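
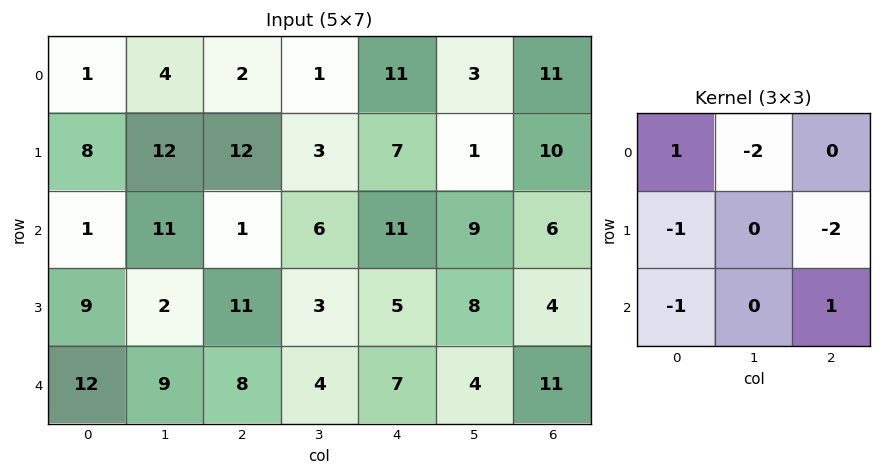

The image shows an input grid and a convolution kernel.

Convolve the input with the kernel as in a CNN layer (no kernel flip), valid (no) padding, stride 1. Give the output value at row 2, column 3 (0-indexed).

-35

The receptive field on the input at this output position is [6 11 9 / 3 5 8 / 4 7 4]. Elementwise product with the kernel and sum: 6·1 + 11·-2 + 3·-1 + 8·-2 + 4·-1 + 4·1.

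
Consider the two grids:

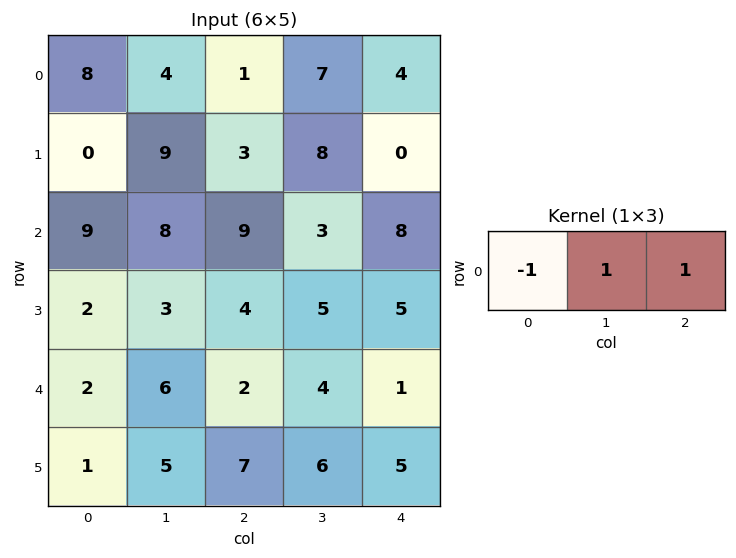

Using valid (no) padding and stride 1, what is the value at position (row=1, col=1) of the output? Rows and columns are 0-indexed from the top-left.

The receptive field on the input at this output position is [9 3 8]. Elementwise product with the kernel and sum: 9·-1 + 3·1 + 8·1.

2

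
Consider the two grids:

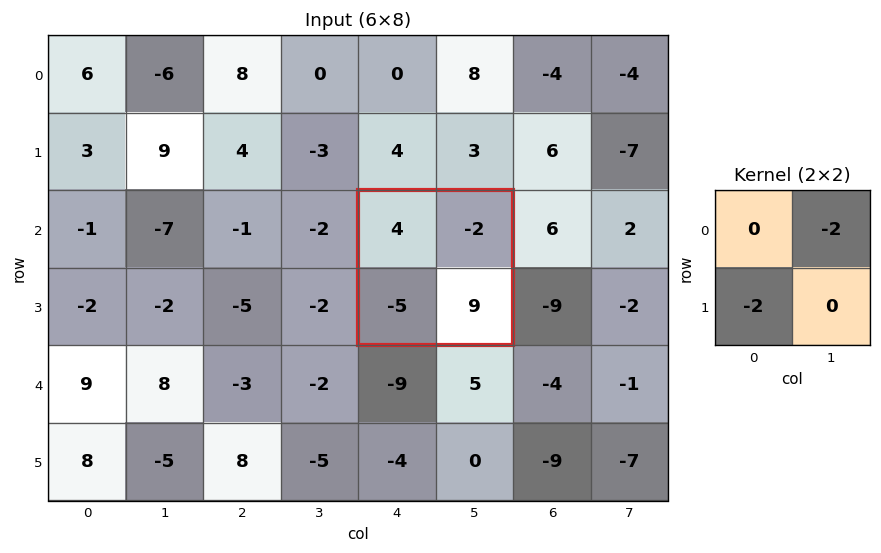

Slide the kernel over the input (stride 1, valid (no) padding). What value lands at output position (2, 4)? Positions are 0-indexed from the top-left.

14

The receptive field on the input at this output position is [4 -2 / -5 9]. Elementwise product with the kernel and sum: -2·-2 + -5·-2.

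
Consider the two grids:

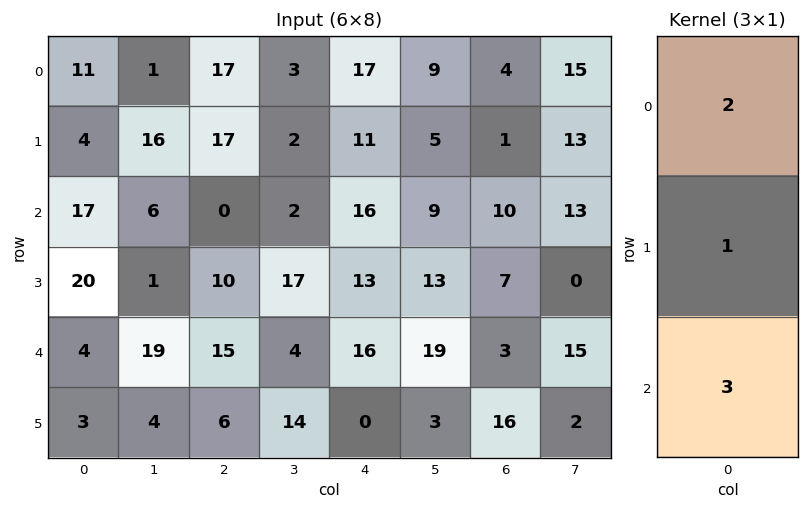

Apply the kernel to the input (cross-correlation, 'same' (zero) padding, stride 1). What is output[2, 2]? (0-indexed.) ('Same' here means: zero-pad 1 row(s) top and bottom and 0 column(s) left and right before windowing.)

The receptive field on the zero-padded input at this output position is [17 / 0 / 10]. Elementwise product with the kernel and sum: 17·2 + 0·1 + 10·3.

64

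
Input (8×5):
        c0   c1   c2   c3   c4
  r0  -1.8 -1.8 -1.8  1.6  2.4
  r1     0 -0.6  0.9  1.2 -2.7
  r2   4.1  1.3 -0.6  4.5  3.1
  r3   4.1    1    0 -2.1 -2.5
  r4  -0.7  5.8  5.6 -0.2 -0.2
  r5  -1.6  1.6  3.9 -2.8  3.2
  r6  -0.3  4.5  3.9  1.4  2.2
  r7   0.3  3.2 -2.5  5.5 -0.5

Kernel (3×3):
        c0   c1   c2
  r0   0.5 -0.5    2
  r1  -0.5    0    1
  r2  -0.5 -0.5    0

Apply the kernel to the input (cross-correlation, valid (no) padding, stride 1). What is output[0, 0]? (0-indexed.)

-5.4

The receptive field on the input at this output position is [-1.8 -1.8 -1.8 / 0 -0.6 0.9 / 4.1 1.3 -0.6]. Elementwise product with the kernel and sum: -1.8·0.5 + -1.8·-0.5 + -1.8·2 + 0·-0.5 + 0.9·1 + 4.1·-0.5 + 1.3·-0.5.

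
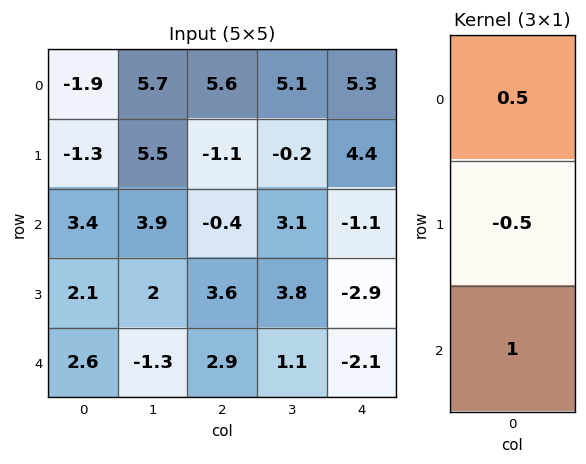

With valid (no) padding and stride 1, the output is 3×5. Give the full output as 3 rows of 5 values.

3.1 4 2.95 5.75 -0.65
-0.25 2.8 3.25 2.15 -0.15
3.25 -0.35 0.9 0.75 -1.2

Output[0,0]: The receptive field on the input at this output position is [-1.9 / -1.3 / 3.4]. Elementwise product with the kernel and sum: -1.9·0.5 + -1.3·-0.5 + 3.4·1.
Output[0,1]: The receptive field on the input at this output position is [5.7 / 5.5 / 3.9]. Elementwise product with the kernel and sum: 5.7·0.5 + 5.5·-0.5 + 3.9·1.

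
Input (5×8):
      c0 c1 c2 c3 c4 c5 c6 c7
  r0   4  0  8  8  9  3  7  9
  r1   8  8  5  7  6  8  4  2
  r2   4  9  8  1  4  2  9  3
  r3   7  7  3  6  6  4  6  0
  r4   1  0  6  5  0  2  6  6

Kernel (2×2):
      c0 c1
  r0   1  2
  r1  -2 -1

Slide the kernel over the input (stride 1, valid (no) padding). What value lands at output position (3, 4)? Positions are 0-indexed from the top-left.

The receptive field on the input at this output position is [6 4 / 0 2]. Elementwise product with the kernel and sum: 6·1 + 4·2 + 0·-2 + 2·-1.

12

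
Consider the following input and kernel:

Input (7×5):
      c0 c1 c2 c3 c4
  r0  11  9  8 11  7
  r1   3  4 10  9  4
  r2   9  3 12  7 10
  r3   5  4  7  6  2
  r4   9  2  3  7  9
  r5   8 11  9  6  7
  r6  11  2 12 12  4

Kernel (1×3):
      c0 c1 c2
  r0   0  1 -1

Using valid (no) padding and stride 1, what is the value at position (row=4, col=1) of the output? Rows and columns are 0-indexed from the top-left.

The receptive field on the input at this output position is [2 3 7]. Elementwise product with the kernel and sum: 3·1 + 7·-1.

-4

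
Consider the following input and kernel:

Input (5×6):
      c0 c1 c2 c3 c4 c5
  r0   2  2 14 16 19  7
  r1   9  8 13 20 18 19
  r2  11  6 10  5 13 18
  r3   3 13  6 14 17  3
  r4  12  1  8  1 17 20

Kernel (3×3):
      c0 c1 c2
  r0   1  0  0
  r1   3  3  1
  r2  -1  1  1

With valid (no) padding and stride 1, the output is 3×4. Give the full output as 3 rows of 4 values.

71 94 139 175
86 68 96 98
62 85 97 137

Output[0,0]: The receptive field on the input at this output position is [2 2 14 / 9 8 13 / 11 6 10]. Elementwise product with the kernel and sum: 2·1 + 9·3 + 8·3 + 13·1 + 11·-1 + 6·1 + 10·1.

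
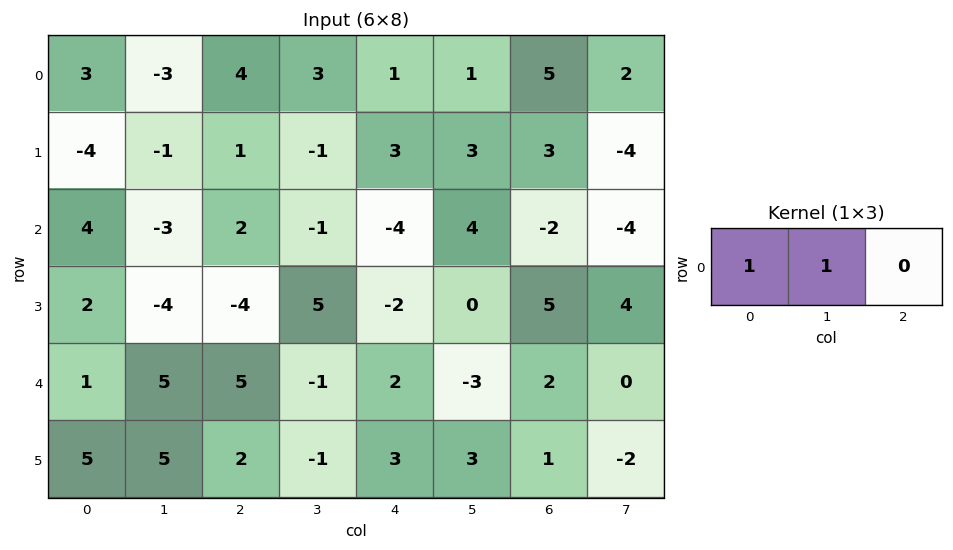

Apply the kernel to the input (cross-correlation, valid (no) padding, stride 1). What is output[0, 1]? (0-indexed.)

The receptive field on the input at this output position is [-3 4 3]. Elementwise product with the kernel and sum: -3·1 + 4·1.

1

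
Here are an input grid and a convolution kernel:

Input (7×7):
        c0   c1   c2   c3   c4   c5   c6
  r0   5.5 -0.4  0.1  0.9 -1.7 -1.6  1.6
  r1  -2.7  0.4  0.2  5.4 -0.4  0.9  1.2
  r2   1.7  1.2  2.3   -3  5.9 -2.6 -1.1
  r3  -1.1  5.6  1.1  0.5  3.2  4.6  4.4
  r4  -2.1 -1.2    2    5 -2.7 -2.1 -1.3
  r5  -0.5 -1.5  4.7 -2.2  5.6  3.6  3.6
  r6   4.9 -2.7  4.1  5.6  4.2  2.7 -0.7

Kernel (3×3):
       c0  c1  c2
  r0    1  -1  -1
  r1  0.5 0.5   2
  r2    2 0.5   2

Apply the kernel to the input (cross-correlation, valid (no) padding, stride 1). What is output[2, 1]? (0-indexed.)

The receptive field on the input at this output position is [1.2 2.3 -3 / 5.6 1.1 0.5 / -1.2 2 5]. Elementwise product with the kernel and sum: 1.2·1 + 2.3·-1 + -3·-1 + 5.6·0.5 + 1.1·0.5 + 0.5·2 + -1.2·2 + 2·0.5 + 5·2.

14.85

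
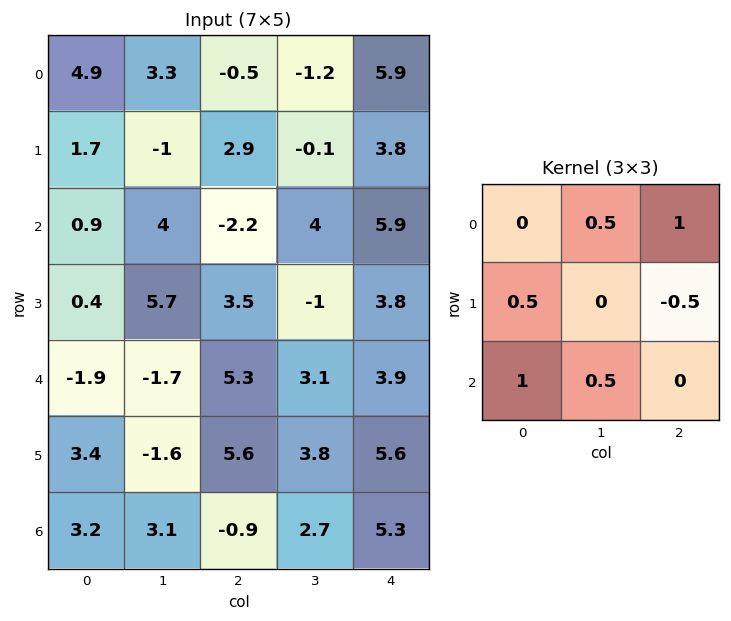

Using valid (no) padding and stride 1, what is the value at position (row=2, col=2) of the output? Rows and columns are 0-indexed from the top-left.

The receptive field on the input at this output position is [-2.2 4 5.9 / 3.5 -1 3.8 / 5.3 3.1 3.9]. Elementwise product with the kernel and sum: 4·0.5 + 5.9·1 + 3.5·0.5 + 3.8·-0.5 + 5.3·1 + 3.1·0.5.

14.6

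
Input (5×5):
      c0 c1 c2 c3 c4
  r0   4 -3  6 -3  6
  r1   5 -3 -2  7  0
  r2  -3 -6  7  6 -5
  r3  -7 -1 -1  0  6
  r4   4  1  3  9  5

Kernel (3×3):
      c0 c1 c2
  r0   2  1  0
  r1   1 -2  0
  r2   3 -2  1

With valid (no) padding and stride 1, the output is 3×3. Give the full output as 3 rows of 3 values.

26 -25 -3
-4 -29 1
-4 2 15

Output[0,0]: The receptive field on the input at this output position is [4 -3 6 / 5 -3 -2 / -3 -6 7]. Elementwise product with the kernel and sum: 4·2 + -3·1 + 5·1 + -3·-2 + -3·3 + -6·-2 + 7·1.
Output[0,1]: The receptive field on the input at this output position is [-3 6 -3 / -3 -2 7 / -6 7 6]. Elementwise product with the kernel and sum: -3·2 + 6·1 + -3·1 + -2·-2 + -6·3 + 7·-2 + 6·1.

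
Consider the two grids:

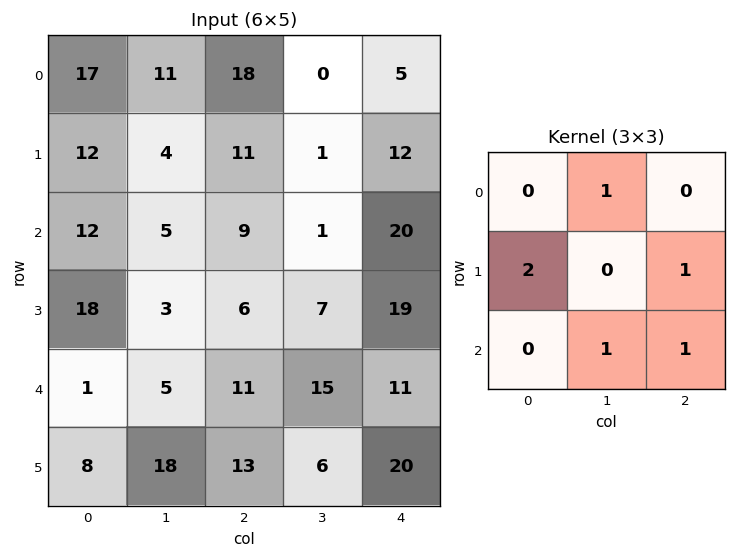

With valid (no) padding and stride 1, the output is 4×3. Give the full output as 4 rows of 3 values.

60 37 55
46 35 65
63 48 58
47 50 66

Output[0,0]: The receptive field on the input at this output position is [17 11 18 / 12 4 11 / 12 5 9]. Elementwise product with the kernel and sum: 11·1 + 12·2 + 11·1 + 5·1 + 9·1.
Output[0,1]: The receptive field on the input at this output position is [11 18 0 / 4 11 1 / 5 9 1]. Elementwise product with the kernel and sum: 18·1 + 4·2 + 1·1 + 9·1 + 1·1.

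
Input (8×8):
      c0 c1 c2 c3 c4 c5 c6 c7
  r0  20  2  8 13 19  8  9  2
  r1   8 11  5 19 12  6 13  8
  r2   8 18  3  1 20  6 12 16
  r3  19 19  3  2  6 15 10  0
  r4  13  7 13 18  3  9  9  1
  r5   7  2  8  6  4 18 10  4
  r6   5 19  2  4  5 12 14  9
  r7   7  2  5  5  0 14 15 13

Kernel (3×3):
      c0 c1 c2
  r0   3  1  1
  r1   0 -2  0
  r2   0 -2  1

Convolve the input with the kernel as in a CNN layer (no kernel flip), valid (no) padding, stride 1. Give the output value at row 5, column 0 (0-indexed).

-6

The receptive field on the input at this output position is [7 2 8 / 5 19 2 / 7 2 5]. Elementwise product with the kernel and sum: 7·3 + 2·1 + 8·1 + 19·-2 + 2·-2 + 5·1.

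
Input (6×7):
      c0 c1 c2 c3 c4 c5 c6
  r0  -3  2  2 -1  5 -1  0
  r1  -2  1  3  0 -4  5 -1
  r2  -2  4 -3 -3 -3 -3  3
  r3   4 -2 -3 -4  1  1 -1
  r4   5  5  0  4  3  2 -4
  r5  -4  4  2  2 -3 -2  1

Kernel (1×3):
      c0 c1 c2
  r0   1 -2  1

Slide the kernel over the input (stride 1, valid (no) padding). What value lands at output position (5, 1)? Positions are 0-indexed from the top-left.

The receptive field on the input at this output position is [4 2 2]. Elementwise product with the kernel and sum: 4·1 + 2·-2 + 2·1.

2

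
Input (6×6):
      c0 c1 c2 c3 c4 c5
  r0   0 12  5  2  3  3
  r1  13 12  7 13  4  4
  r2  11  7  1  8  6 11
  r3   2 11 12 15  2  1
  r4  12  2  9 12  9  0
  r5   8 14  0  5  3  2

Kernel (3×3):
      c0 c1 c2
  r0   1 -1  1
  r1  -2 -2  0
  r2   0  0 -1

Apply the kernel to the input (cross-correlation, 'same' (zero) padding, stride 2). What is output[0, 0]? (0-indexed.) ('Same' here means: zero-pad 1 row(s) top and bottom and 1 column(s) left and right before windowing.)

-12

The receptive field on the zero-padded input at this output position is [0 0 0 / 0 0 12 / 0 13 12]. Elementwise product with the kernel and sum: 0·1 + 0·-1 + 0·1 + 0·-2 + 0·-2 + 12·-1.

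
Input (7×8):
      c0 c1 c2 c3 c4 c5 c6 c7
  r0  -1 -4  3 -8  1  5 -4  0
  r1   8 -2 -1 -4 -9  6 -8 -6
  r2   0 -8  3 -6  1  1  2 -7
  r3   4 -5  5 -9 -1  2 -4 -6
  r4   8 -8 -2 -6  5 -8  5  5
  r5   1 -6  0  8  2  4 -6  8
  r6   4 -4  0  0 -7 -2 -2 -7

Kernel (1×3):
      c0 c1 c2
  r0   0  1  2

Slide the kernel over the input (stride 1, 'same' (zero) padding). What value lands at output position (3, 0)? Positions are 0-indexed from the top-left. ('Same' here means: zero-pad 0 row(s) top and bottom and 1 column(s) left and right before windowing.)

-6

The receptive field on the zero-padded input at this output position is [0 4 -5]. Elementwise product with the kernel and sum: 4·1 + -5·2.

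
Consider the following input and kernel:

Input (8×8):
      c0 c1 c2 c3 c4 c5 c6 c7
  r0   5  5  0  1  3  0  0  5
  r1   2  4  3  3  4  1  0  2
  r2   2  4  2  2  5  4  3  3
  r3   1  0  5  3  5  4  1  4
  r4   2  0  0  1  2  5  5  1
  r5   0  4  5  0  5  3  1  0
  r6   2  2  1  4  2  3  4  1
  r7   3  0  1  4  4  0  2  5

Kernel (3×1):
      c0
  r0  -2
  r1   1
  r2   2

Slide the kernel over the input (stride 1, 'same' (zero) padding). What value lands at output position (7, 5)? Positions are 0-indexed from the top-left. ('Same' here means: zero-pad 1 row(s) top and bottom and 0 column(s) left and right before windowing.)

The receptive field on the zero-padded input at this output position is [3 / 0 / 0]. Elementwise product with the kernel and sum: 3·-2 + 0·1 + 0·2.

-6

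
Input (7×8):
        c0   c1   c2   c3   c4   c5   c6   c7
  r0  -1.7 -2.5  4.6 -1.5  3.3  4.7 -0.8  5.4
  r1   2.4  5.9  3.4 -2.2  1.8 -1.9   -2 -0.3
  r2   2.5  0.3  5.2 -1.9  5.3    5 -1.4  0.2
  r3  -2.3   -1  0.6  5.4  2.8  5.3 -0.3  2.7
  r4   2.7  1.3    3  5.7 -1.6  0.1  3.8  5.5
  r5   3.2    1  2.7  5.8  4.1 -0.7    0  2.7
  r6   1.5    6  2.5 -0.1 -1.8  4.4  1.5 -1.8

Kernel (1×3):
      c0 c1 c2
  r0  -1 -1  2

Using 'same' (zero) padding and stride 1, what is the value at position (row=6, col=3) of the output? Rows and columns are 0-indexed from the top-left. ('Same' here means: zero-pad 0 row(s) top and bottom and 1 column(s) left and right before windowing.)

-6

The receptive field on the zero-padded input at this output position is [2.5 -0.1 -1.8]. Elementwise product with the kernel and sum: 2.5·-1 + -0.1·-1 + -1.8·2.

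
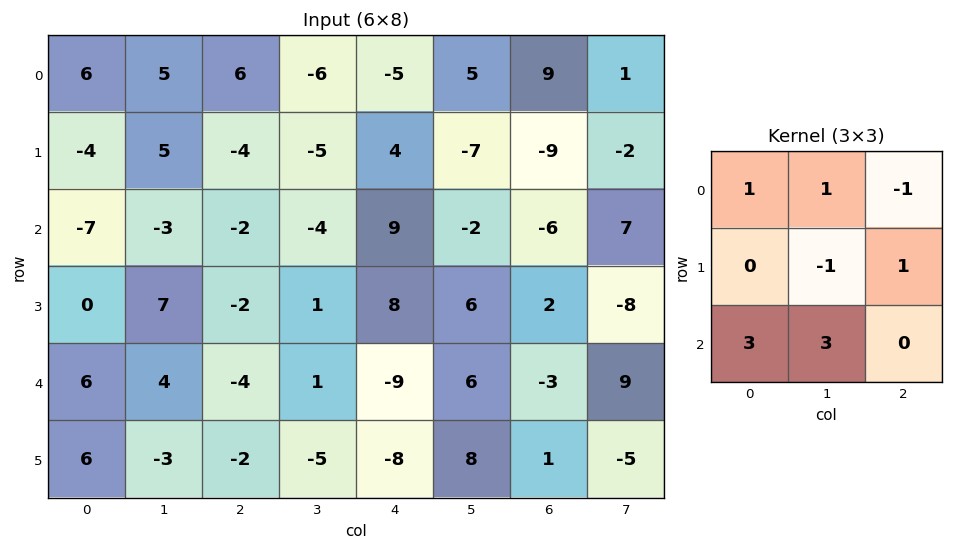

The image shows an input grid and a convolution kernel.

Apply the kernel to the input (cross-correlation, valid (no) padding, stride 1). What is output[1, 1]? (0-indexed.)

The receptive field on the input at this output position is [5 -4 -5 / -3 -2 -4 / 7 -2 1]. Elementwise product with the kernel and sum: 5·1 + -4·1 + -5·-1 + -2·-1 + -4·1 + 7·3 + -2·3.

19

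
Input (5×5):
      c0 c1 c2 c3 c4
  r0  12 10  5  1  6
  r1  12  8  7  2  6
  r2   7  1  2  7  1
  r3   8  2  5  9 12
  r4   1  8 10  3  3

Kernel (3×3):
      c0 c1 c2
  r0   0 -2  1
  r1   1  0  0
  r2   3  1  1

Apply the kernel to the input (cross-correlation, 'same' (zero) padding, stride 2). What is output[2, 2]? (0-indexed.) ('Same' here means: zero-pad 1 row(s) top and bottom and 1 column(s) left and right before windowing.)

The receptive field on the zero-padded input at this output position is [9 12 0 / 3 3 0 / 0 0 0]. Elementwise product with the kernel and sum: 12·-2 + 0·1 + 3·1 + 0·3 + 0·1 + 0·1.

-21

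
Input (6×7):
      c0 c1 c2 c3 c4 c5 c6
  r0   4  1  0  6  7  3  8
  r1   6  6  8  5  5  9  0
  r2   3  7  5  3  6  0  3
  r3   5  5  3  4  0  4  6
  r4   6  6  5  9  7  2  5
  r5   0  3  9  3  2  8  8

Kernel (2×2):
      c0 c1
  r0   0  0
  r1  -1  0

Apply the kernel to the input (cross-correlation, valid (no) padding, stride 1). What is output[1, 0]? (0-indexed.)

The receptive field on the input at this output position is [6 6 / 3 7]. Elementwise product with the kernel and sum: 3·-1.

-3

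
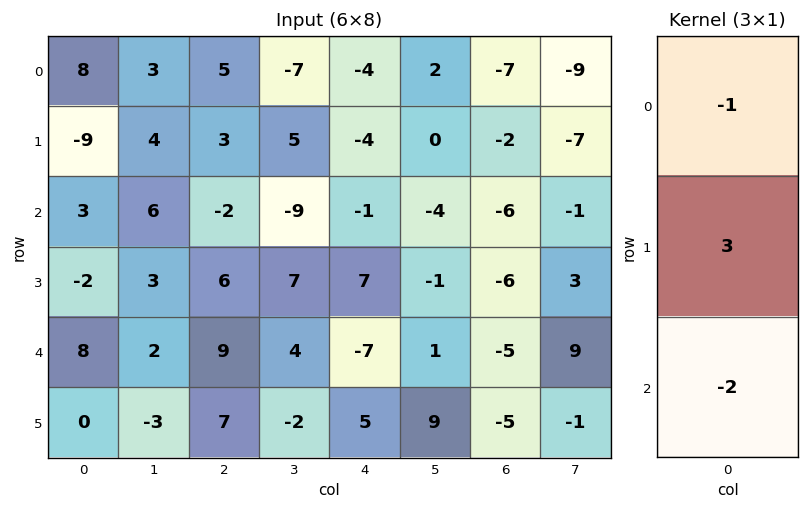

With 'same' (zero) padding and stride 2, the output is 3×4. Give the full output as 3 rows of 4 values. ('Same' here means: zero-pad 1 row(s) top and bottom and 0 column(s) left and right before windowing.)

42 9 -4 -17
22 -21 -13 -4
26 7 -38 1

Output[0,0]: The receptive field on the zero-padded input at this output position is [0 / 8 / -9]. Elementwise product with the kernel and sum: 0·-1 + 8·3 + -9·-2.
Output[0,1]: The receptive field on the zero-padded input at this output position is [0 / 5 / 3]. Elementwise product with the kernel and sum: 0·-1 + 5·3 + 3·-2.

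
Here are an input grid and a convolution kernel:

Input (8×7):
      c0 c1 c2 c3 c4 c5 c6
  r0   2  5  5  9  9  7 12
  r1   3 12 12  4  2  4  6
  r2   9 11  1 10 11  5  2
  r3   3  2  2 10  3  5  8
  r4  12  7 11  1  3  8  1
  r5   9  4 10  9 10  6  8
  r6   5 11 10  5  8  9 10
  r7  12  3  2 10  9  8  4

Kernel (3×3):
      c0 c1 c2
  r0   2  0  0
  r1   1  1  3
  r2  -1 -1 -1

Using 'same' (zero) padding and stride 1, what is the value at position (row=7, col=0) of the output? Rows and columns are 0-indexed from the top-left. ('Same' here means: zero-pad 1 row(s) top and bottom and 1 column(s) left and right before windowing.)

The receptive field on the zero-padded input at this output position is [0 5 11 / 0 12 3 / 0 0 0]. Elementwise product with the kernel and sum: 0·2 + 0·1 + 12·1 + 3·3 + 0·-1 + 0·-1 + 0·-1.

21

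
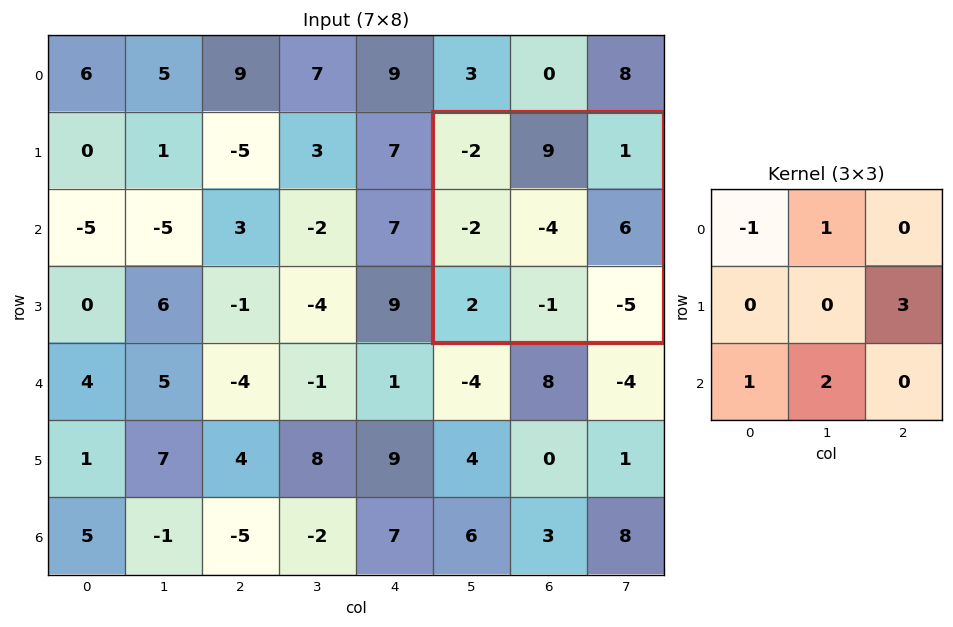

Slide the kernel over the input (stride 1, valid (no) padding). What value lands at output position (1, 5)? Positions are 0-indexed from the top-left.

The receptive field on the input at this output position is [-2 9 1 / -2 -4 6 / 2 -1 -5]. Elementwise product with the kernel and sum: -2·-1 + 9·1 + 6·3 + 2·1 + -1·2.

29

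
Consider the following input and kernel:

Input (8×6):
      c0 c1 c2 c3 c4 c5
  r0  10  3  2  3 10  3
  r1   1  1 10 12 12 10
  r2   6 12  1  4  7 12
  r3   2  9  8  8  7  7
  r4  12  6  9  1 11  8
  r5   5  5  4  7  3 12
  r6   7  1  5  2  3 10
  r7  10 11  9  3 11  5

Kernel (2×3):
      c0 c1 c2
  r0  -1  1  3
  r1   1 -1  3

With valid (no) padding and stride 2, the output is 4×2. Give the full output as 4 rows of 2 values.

Output[0,0]: The receptive field on the input at this output position is [10 3 2 / 1 1 10]. Elementwise product with the kernel and sum: 10·-1 + 3·1 + 2·3 + 1·1 + 1·-1 + 10·3.
Output[0,1]: The receptive field on the input at this output position is [2 3 10 / 10 12 12]. Elementwise product with the kernel and sum: 2·-1 + 3·1 + 10·3 + 10·1 + 12·-1 + 12·3.

29 65
26 45
33 31
35 45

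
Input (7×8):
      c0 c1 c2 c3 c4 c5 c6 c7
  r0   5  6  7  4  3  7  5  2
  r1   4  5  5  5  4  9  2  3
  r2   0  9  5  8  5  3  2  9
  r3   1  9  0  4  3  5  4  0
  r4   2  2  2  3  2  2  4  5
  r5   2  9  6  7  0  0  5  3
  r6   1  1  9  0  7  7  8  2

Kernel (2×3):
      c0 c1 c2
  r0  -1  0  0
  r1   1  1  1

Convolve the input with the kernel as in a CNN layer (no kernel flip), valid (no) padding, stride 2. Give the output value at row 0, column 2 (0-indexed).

The receptive field on the input at this output position is [3 7 5 / 4 9 2]. Elementwise product with the kernel and sum: 3·-1 + 4·1 + 9·1 + 2·1.

12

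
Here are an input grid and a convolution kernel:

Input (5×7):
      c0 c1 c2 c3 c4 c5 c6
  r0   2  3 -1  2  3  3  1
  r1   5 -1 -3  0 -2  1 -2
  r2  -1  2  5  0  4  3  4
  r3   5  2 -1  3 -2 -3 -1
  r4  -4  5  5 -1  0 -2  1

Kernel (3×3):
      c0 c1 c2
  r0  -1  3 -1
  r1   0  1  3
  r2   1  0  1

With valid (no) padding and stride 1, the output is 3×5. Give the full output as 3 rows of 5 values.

Output[0,0]: The receptive field on the input at this output position is [2 3 -1 / 5 -1 -3 / -1 2 5]. Elementwise product with the kernel and sum: 2·-1 + 3·3 + -1·-1 + -1·1 + -3·3 + -1·1 + 5·1.
Output[0,1]: The receptive field on the input at this output position is [3 -1 2 / -1 -3 0 / 2 5 0]. Elementwise product with the kernel and sum: 3·-1 + -1·3 + 2·-1 + -3·1 + 0·3 + 2·1 + 0·1.

2 -9 7 8 8
16 2 14 6 19
2 25 -7 -5 -4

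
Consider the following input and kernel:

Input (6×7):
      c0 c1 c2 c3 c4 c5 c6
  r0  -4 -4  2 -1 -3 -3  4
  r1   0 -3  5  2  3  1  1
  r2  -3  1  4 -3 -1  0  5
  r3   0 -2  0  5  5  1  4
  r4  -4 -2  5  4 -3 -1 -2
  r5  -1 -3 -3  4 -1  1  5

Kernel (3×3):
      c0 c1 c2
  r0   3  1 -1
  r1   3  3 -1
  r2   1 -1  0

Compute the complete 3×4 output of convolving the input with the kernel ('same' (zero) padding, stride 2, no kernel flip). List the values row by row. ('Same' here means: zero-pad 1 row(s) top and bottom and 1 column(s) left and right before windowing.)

-8 -13 -10 3
-7 10 -4 16
-7 -6 28 -6

Output[0,0]: The receptive field on the zero-padded input at this output position is [0 0 0 / 0 -4 -4 / 0 0 -3]. Elementwise product with the kernel and sum: 0·3 + 0·1 + 0·-1 + 0·3 + -4·3 + -4·-1 + 0·1 + 0·-1.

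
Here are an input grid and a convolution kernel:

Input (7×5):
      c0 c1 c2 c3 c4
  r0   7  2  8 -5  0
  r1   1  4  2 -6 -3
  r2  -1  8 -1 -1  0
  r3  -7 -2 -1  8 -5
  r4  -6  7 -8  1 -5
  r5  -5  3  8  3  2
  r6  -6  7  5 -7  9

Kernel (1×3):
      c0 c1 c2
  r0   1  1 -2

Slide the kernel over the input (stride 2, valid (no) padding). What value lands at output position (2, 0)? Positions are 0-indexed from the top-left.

The receptive field on the input at this output position is [-6 7 -8]. Elementwise product with the kernel and sum: -6·1 + 7·1 + -8·-2.

17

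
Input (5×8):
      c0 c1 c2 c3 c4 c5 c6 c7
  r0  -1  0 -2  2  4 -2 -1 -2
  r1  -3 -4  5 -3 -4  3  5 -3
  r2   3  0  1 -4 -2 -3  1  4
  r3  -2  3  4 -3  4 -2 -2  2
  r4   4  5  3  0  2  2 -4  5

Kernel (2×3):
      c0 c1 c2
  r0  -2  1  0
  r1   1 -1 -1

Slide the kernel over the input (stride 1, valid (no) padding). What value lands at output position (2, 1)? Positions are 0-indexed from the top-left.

The receptive field on the input at this output position is [0 1 -4 / 3 4 -3]. Elementwise product with the kernel and sum: 0·-2 + 1·1 + 3·1 + 4·-1 + -3·-1.

3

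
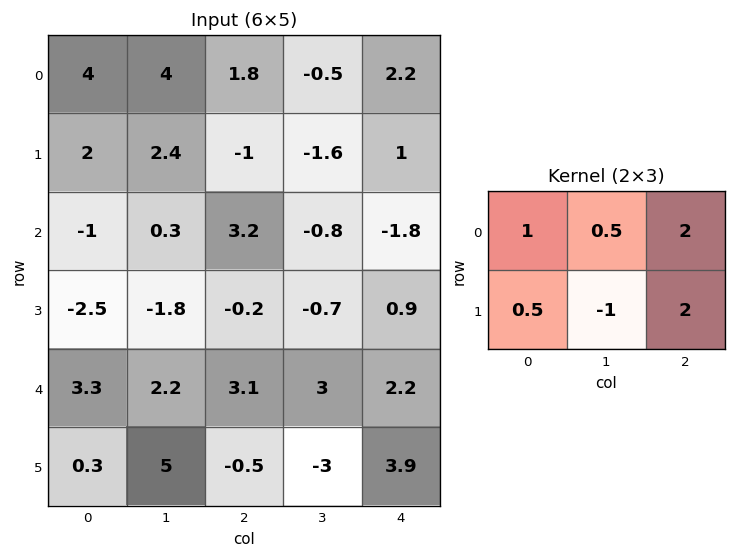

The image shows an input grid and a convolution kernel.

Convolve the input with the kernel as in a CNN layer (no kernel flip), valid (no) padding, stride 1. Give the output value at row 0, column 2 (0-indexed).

9.05

The receptive field on the input at this output position is [1.8 -0.5 2.2 / -1 -1.6 1]. Elementwise product with the kernel and sum: 1.8·1 + -0.5·0.5 + 2.2·2 + -1·0.5 + -1.6·-1 + 1·2.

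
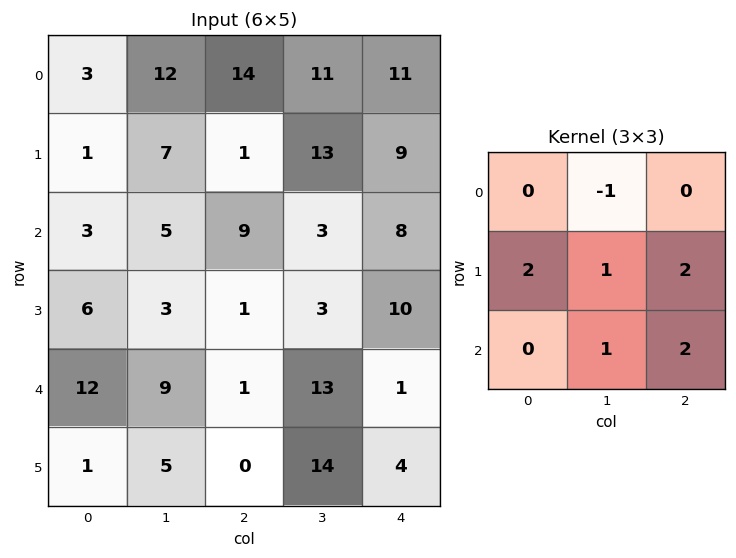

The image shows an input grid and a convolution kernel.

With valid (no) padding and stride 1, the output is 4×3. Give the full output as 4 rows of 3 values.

Output[0,0]: The receptive field on the input at this output position is [3 12 14 / 1 7 1 / 3 5 9]. Elementwise product with the kernel and sum: 12·-1 + 1·2 + 7·1 + 1·2 + 5·1 + 9·2.

22 42 41
27 31 47
23 31 37
37 72 36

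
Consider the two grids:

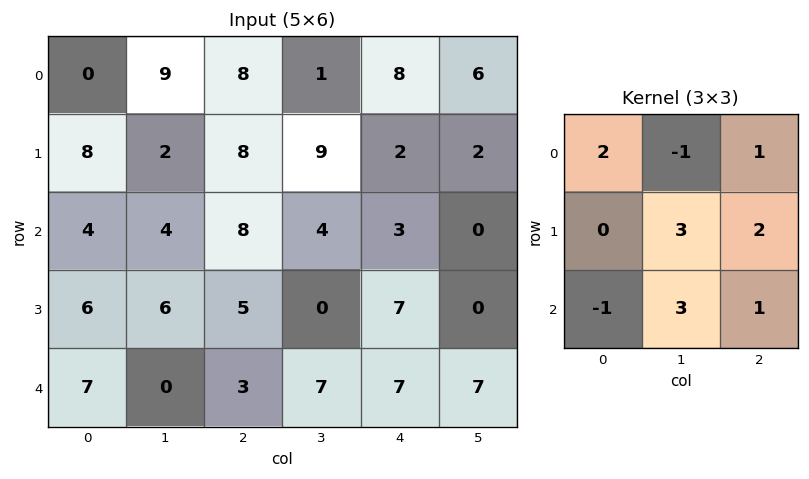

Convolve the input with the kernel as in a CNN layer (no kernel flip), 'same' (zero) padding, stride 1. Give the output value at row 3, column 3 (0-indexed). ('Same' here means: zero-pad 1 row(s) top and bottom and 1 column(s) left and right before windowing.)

54

The receptive field on the zero-padded input at this output position is [8 4 3 / 5 0 7 / 3 7 7]. Elementwise product with the kernel and sum: 8·2 + 4·-1 + 3·1 + 0·3 + 7·2 + 3·-1 + 7·3 + 7·1.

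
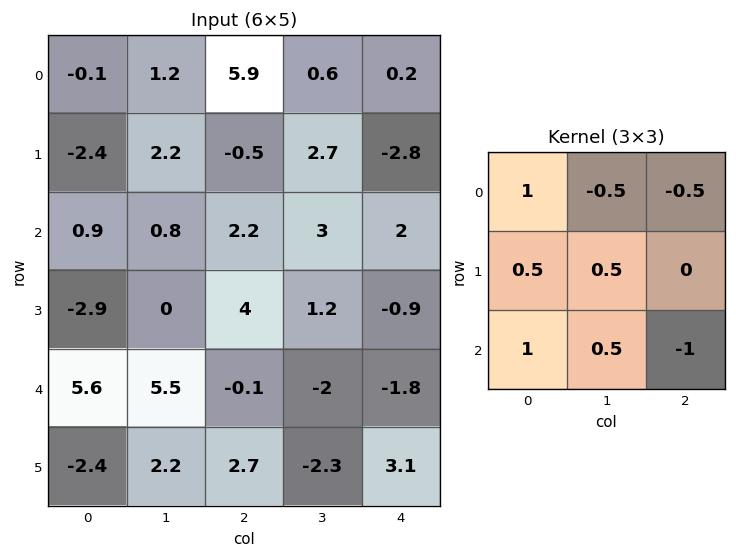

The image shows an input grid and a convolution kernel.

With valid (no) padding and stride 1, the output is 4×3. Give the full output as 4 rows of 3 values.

-4.65 -2.3 8.3
-9.3 3.4 7.65
6.4 7.65 3
-3.35 5.95 1.25

Output[0,0]: The receptive field on the input at this output position is [-0.1 1.2 5.9 / -2.4 2.2 -0.5 / 0.9 0.8 2.2]. Elementwise product with the kernel and sum: -0.1·1 + 1.2·-0.5 + 5.9·-0.5 + -2.4·0.5 + 2.2·0.5 + 0.9·1 + 0.8·0.5 + 2.2·-1.
Output[0,1]: The receptive field on the input at this output position is [1.2 5.9 0.6 / 2.2 -0.5 2.7 / 0.8 2.2 3]. Elementwise product with the kernel and sum: 1.2·1 + 5.9·-0.5 + 0.6·-0.5 + 2.2·0.5 + -0.5·0.5 + 0.8·1 + 2.2·0.5 + 3·-1.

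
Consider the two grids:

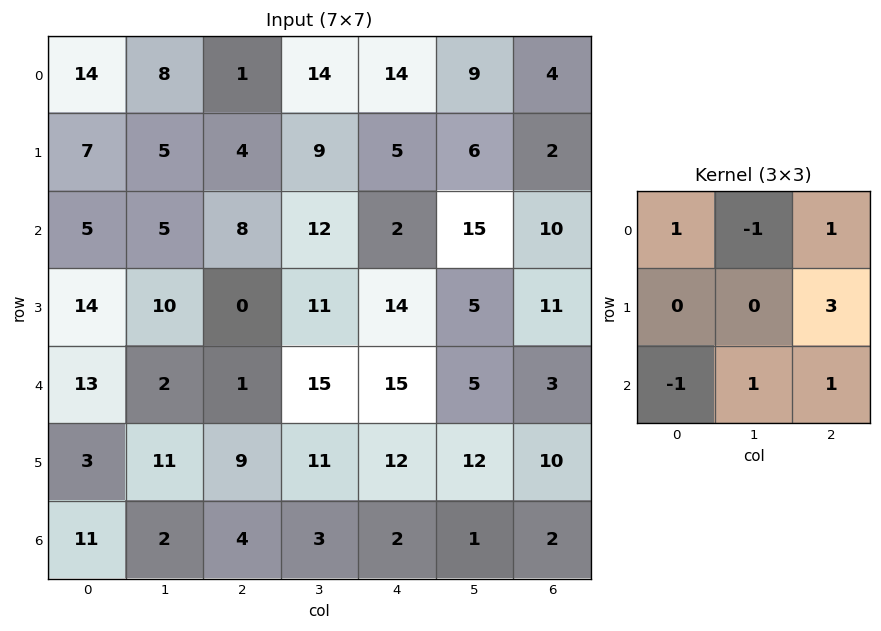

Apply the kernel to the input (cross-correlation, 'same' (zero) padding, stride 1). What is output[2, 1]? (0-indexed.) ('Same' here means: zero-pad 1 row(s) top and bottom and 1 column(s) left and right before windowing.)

The receptive field on the zero-padded input at this output position is [7 5 4 / 5 5 8 / 14 10 0]. Elementwise product with the kernel and sum: 7·1 + 5·-1 + 4·1 + 8·3 + 14·-1 + 10·1 + 0·1.

26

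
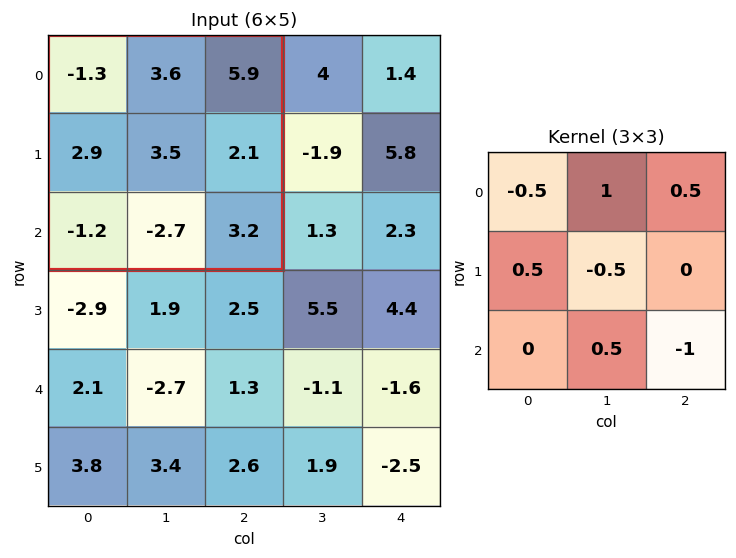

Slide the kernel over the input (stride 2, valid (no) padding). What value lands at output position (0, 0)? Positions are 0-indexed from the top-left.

2.35

The receptive field on the input at this output position is [-1.3 3.6 5.9 / 2.9 3.5 2.1 / -1.2 -2.7 3.2]. Elementwise product with the kernel and sum: -1.3·-0.5 + 3.6·1 + 5.9·0.5 + 2.9·0.5 + 3.5·-0.5 + -2.7·0.5 + 3.2·-1.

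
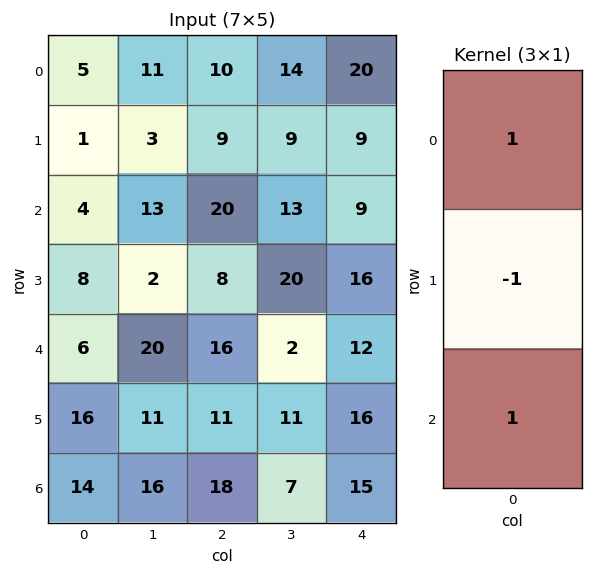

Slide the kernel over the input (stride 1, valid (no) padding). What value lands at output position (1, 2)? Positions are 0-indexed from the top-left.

-3

The receptive field on the input at this output position is [9 / 20 / 8]. Elementwise product with the kernel and sum: 9·1 + 20·-1 + 8·1.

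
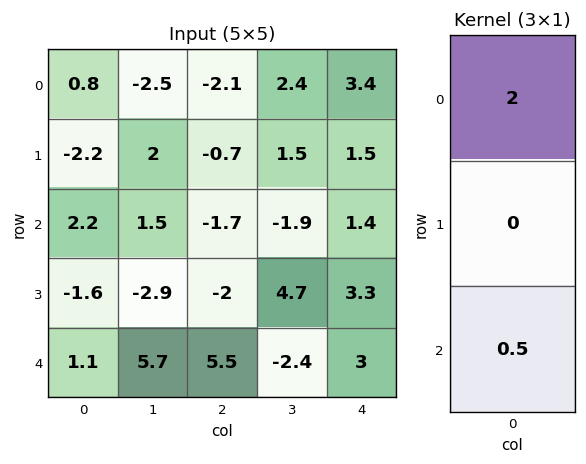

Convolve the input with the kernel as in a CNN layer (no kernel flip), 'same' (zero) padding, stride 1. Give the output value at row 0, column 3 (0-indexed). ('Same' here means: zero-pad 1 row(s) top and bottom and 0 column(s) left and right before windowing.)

0.75

The receptive field on the zero-padded input at this output position is [0 / 2.4 / 1.5]. Elementwise product with the kernel and sum: 0·2 + 1.5·0.5.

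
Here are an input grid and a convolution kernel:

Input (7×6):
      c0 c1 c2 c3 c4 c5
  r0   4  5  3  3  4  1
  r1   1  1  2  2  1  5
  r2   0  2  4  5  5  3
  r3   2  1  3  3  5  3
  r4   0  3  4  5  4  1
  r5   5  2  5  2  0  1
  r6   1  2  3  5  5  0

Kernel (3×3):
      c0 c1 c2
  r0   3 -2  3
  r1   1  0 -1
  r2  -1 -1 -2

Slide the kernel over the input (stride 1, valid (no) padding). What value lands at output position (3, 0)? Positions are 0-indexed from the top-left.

-8

The receptive field on the input at this output position is [2 1 3 / 0 3 4 / 5 2 5]. Elementwise product with the kernel and sum: 2·3 + 1·-2 + 3·3 + 0·1 + 4·-1 + 5·-1 + 2·-1 + 5·-2.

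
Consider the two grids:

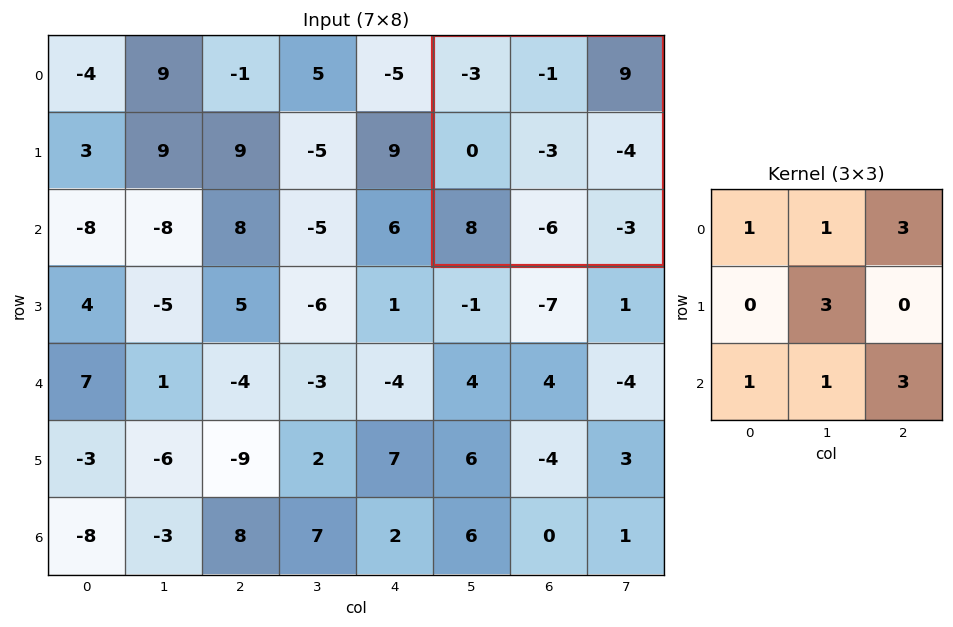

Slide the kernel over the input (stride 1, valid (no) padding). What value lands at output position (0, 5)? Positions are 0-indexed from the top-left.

The receptive field on the input at this output position is [-3 -1 9 / 0 -3 -4 / 8 -6 -3]. Elementwise product with the kernel and sum: -3·1 + -1·1 + 9·3 + -3·3 + 8·1 + -6·1 + -3·3.

7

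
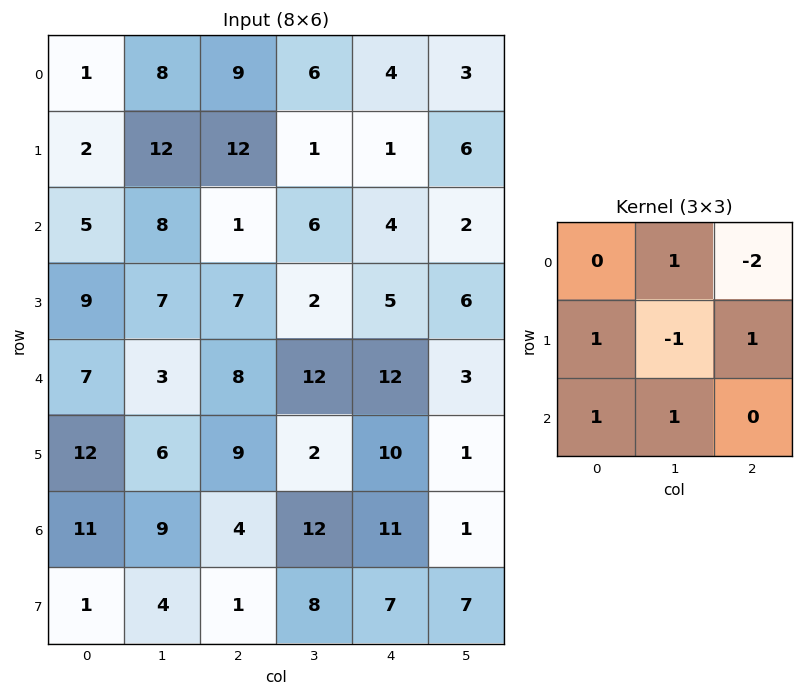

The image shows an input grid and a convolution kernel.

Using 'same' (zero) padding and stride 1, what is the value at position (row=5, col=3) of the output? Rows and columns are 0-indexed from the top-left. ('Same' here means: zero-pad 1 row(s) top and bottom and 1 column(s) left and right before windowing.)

The receptive field on the zero-padded input at this output position is [8 12 12 / 9 2 10 / 4 12 11]. Elementwise product with the kernel and sum: 12·1 + 12·-2 + 9·1 + 2·-1 + 10·1 + 4·1 + 12·1.

21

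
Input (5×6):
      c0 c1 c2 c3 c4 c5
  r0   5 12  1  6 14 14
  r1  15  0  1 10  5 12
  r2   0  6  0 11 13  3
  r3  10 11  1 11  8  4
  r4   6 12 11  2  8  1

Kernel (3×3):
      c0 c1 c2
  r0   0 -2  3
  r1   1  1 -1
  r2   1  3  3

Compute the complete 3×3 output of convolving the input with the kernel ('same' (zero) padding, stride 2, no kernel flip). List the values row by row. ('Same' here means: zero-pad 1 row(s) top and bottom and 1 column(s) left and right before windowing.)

38 40 67
27 70 94
7 52 5

Output[0,0]: The receptive field on the zero-padded input at this output position is [0 0 0 / 0 5 12 / 0 15 0]. Elementwise product with the kernel and sum: 0·-2 + 0·3 + 0·1 + 5·1 + 12·-1 + 0·1 + 15·3 + 0·3.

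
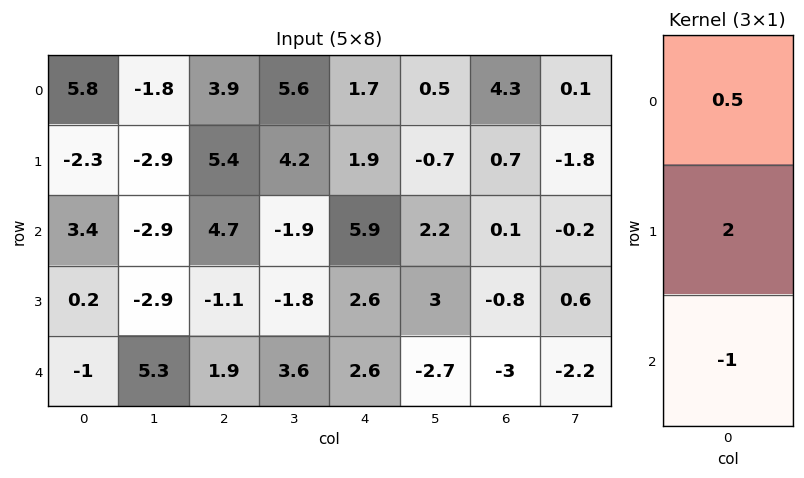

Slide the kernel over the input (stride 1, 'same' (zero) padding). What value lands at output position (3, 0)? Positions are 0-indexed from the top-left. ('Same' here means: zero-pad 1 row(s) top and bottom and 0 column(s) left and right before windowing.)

3.1

The receptive field on the zero-padded input at this output position is [3.4 / 0.2 / -1]. Elementwise product with the kernel and sum: 3.4·0.5 + 0.2·2 + -1·-1.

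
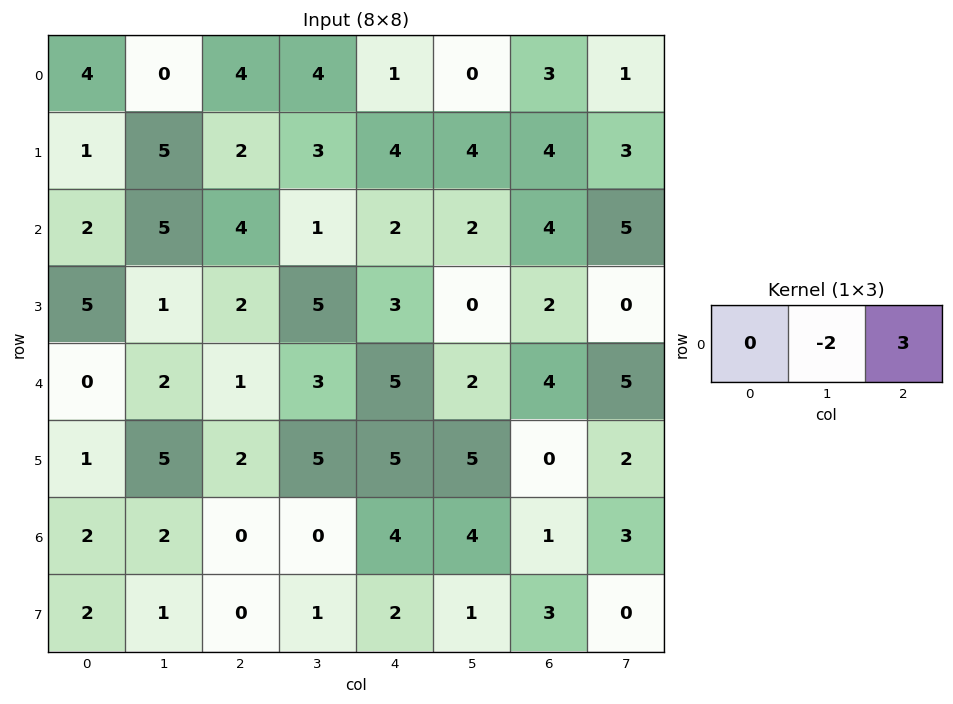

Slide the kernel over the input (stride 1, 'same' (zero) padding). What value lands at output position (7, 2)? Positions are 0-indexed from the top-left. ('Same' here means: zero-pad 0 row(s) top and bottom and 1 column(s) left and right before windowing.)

3

The receptive field on the zero-padded input at this output position is [1 0 1]. Elementwise product with the kernel and sum: 0·-2 + 1·3.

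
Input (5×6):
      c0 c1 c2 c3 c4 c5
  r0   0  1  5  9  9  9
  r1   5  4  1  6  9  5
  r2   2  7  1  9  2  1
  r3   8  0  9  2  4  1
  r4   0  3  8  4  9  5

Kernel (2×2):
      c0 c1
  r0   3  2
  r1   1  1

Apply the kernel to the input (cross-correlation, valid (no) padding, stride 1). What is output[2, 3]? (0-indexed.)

The receptive field on the input at this output position is [9 2 / 2 4]. Elementwise product with the kernel and sum: 9·3 + 2·2 + 2·1 + 4·1.

37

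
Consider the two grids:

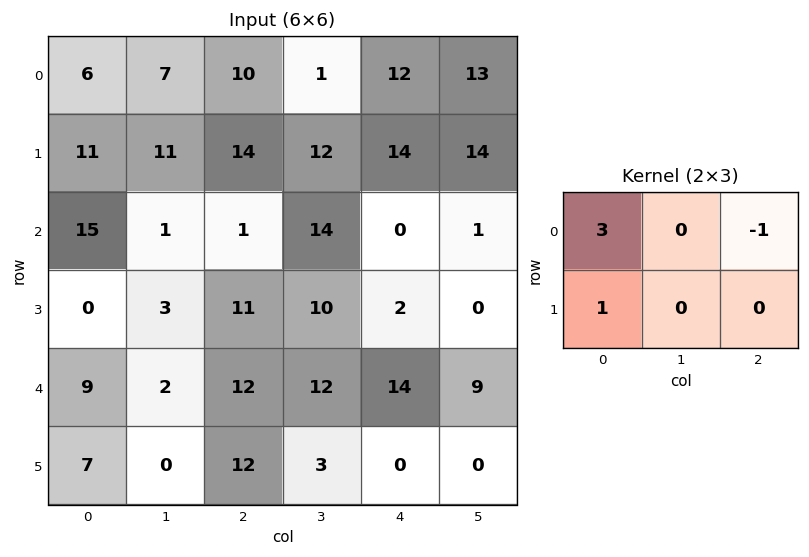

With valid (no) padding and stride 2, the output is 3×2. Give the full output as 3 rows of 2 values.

Output[0,0]: The receptive field on the input at this output position is [6 7 10 / 11 11 14]. Elementwise product with the kernel and sum: 6·3 + 10·-1 + 11·1.

19 32
44 14
22 34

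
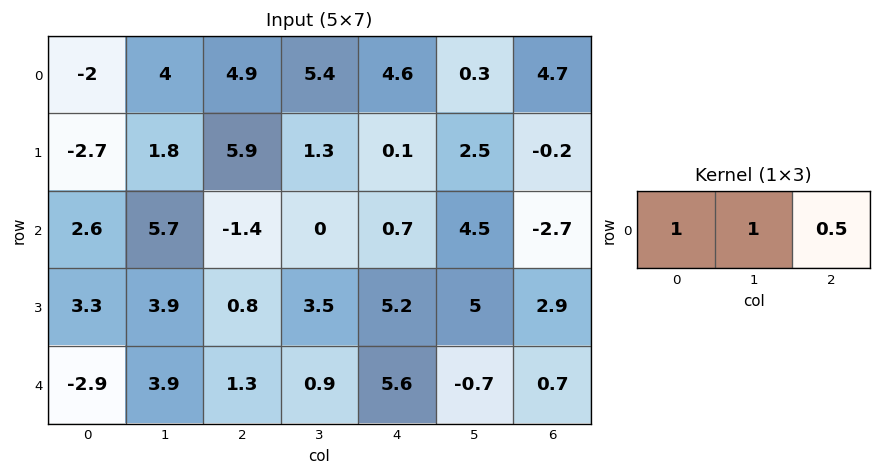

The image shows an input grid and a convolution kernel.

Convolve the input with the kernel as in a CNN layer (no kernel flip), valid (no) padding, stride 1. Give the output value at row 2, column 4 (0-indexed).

The receptive field on the input at this output position is [0.7 4.5 -2.7]. Elementwise product with the kernel and sum: 0.7·1 + 4.5·1 + -2.7·0.5.

3.85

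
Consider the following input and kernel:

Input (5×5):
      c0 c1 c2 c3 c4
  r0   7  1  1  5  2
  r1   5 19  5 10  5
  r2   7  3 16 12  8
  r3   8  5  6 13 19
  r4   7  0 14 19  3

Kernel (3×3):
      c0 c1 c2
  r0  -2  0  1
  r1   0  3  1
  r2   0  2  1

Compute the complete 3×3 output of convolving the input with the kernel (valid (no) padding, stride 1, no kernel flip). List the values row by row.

Output[0,0]: The receptive field on the input at this output position is [7 1 1 / 5 19 5 / 7 3 16]. Elementwise product with the kernel and sum: 7·-2 + 1·1 + 19·3 + 5·1 + 3·2 + 16·1.

71 72 67
36 57 84
37 84 75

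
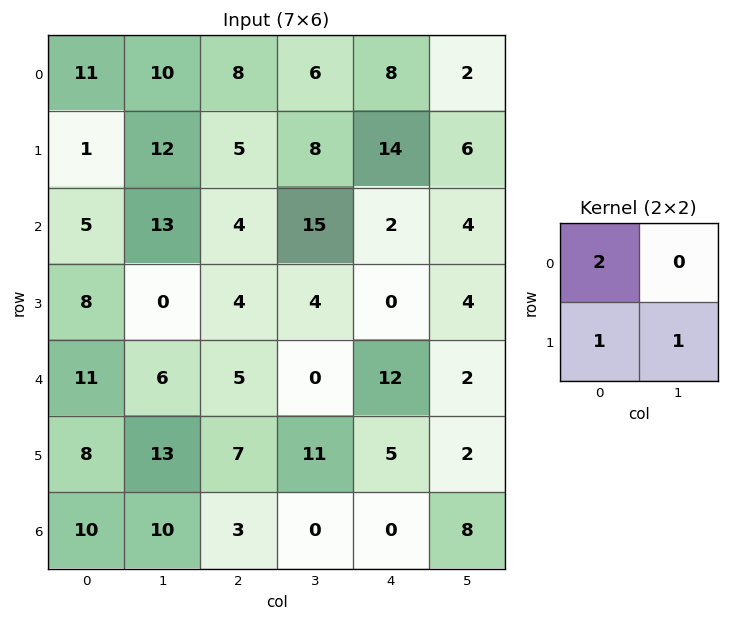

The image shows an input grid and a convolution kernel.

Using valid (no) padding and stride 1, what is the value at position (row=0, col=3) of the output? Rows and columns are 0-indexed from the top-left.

34

The receptive field on the input at this output position is [6 8 / 8 14]. Elementwise product with the kernel and sum: 6·2 + 8·1 + 14·1.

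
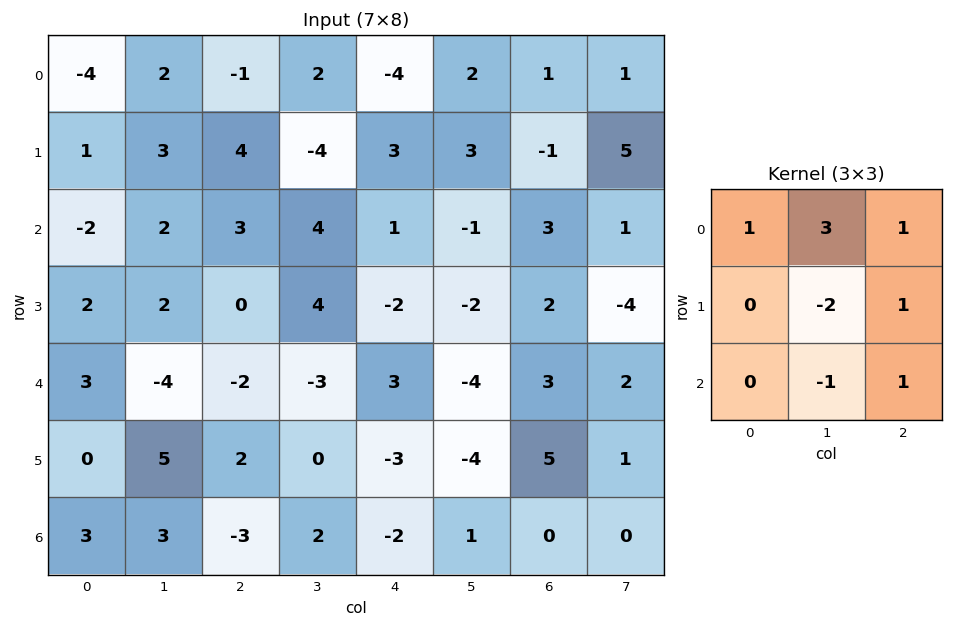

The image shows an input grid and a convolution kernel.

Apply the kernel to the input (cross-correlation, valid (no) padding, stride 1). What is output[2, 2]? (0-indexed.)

The receptive field on the input at this output position is [3 4 1 / 0 4 -2 / -2 -3 3]. Elementwise product with the kernel and sum: 3·1 + 4·3 + 1·1 + 4·-2 + -2·1 + -3·-1 + 3·1.

12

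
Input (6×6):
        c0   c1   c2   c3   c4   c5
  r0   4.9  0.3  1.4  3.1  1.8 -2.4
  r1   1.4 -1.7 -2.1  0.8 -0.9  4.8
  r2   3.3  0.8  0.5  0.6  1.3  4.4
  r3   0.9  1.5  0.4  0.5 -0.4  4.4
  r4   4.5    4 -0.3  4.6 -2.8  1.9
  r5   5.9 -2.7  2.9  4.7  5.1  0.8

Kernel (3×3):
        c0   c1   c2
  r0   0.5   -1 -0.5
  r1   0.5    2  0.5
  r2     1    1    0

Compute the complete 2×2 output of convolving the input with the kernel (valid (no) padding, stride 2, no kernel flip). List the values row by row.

1.8 -2.1
12.75 4.3

Output[0,0]: The receptive field on the input at this output position is [4.9 0.3 1.4 / 1.4 -1.7 -2.1 / 3.3 0.8 0.5]. Elementwise product with the kernel and sum: 4.9·0.5 + 0.3·-1 + 1.4·-0.5 + 1.4·0.5 + -1.7·2 + -2.1·0.5 + 3.3·1 + 0.8·1.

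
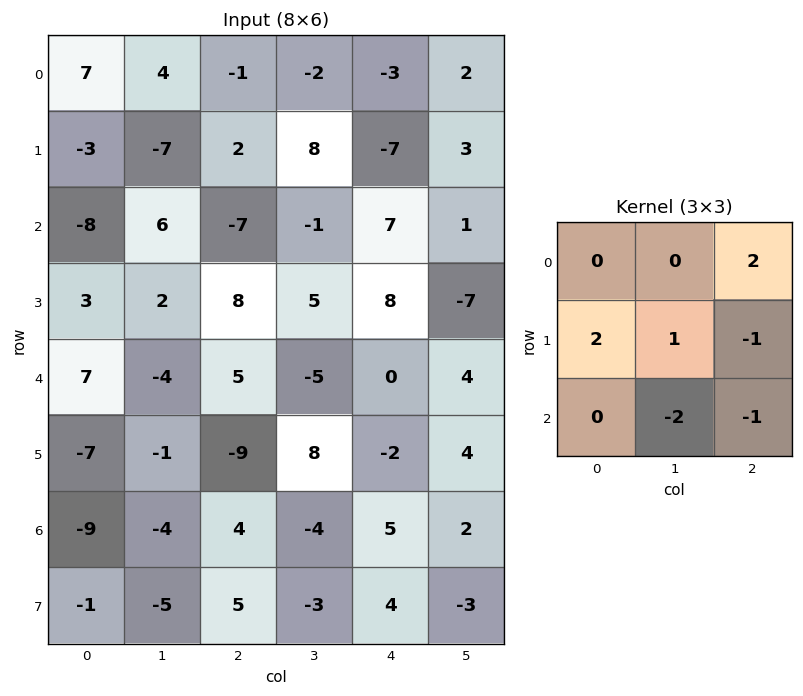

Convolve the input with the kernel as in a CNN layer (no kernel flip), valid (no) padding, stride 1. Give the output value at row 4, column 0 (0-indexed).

The receptive field on the input at this output position is [7 -4 5 / -7 -1 -9 / -9 -4 4]. Elementwise product with the kernel and sum: 5·2 + -7·2 + -1·1 + -9·-1 + -4·-2 + 4·-1.

8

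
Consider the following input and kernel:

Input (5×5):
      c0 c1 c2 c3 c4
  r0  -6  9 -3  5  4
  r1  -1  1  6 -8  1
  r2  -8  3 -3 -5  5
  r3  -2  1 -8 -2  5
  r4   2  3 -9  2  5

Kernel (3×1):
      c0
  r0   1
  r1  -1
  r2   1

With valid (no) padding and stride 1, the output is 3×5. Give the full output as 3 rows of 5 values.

-13 11 -12 8 8
5 -1 1 -5 1
-4 5 -4 -1 5

Output[0,0]: The receptive field on the input at this output position is [-6 / -1 / -8]. Elementwise product with the kernel and sum: -6·1 + -1·-1 + -8·1.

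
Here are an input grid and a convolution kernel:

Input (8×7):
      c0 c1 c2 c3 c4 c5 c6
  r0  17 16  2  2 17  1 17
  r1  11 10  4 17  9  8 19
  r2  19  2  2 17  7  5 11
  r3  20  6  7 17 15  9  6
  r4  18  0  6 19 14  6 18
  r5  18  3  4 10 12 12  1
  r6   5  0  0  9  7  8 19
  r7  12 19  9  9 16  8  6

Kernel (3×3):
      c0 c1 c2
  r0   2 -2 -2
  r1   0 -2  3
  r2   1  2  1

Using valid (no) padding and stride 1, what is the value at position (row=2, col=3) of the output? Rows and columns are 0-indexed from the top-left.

The receptive field on the input at this output position is [17 7 5 / 17 15 9 / 19 14 6]. Elementwise product with the kernel and sum: 17·2 + 7·-2 + 5·-2 + 15·-2 + 9·3 + 19·1 + 14·2 + 6·1.

60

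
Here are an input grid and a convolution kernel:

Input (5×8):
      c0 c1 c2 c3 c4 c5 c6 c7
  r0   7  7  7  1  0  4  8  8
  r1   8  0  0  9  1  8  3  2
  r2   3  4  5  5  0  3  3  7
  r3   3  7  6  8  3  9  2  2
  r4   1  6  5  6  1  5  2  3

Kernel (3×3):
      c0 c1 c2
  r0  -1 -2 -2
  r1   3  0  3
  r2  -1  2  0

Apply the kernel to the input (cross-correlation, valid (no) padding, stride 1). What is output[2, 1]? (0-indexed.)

25

The receptive field on the input at this output position is [4 5 5 / 7 6 8 / 6 5 6]. Elementwise product with the kernel and sum: 4·-1 + 5·-2 + 5·-2 + 7·3 + 8·3 + 6·-1 + 5·2.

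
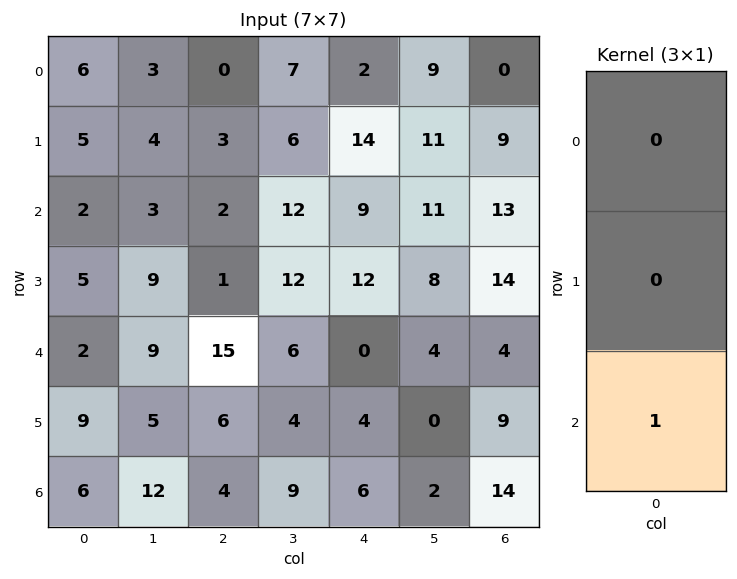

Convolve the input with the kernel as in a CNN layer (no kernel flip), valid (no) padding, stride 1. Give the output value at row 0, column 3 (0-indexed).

12

The receptive field on the input at this output position is [7 / 6 / 12]. Elementwise product with the kernel and sum: 12·1.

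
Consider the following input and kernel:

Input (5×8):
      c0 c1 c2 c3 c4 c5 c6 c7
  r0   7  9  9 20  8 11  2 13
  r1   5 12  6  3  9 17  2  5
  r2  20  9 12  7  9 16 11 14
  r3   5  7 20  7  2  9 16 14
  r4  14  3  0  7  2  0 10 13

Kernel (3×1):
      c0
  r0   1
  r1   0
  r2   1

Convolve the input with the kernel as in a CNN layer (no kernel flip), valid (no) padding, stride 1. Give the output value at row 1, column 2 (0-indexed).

The receptive field on the input at this output position is [6 / 12 / 20]. Elementwise product with the kernel and sum: 6·1 + 20·1.

26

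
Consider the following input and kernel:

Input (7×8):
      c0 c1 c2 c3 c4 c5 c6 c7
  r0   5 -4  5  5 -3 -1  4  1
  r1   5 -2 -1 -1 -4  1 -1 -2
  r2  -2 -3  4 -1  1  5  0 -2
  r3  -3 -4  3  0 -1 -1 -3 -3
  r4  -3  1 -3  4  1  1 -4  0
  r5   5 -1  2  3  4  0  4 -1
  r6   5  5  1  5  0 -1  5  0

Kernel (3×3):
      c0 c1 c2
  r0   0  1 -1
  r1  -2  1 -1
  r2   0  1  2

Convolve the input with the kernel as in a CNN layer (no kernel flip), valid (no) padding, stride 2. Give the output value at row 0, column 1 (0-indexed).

The receptive field on the input at this output position is [5 5 -3 / -1 -1 -4 / 4 -1 1]. Elementwise product with the kernel and sum: 5·1 + -3·-1 + -1·-2 + -1·1 + -4·-1 + -1·1 + 1·2.

14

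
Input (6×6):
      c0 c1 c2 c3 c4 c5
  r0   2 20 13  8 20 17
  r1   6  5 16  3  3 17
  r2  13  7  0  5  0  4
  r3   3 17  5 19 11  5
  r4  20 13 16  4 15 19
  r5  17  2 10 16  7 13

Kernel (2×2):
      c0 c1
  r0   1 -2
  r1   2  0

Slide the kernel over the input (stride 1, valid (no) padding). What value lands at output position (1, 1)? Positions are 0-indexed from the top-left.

-13

The receptive field on the input at this output position is [5 16 / 7 0]. Elementwise product with the kernel and sum: 5·1 + 16·-2 + 7·2.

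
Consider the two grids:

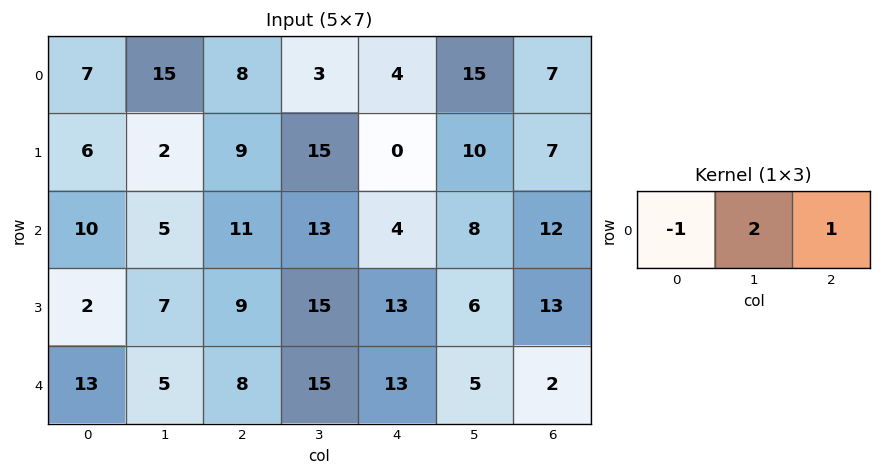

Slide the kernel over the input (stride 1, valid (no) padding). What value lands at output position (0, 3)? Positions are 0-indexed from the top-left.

The receptive field on the input at this output position is [3 4 15]. Elementwise product with the kernel and sum: 3·-1 + 4·2 + 15·1.

20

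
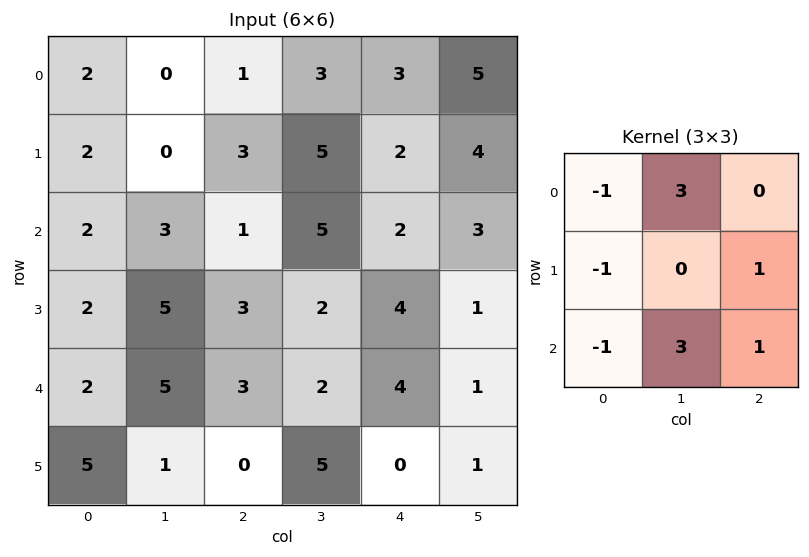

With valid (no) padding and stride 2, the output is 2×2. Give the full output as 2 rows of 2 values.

Output[0,0]: The receptive field on the input at this output position is [2 0 1 / 2 0 3 / 2 3 1]. Elementwise product with the kernel and sum: 2·-1 + 0·3 + 2·-1 + 3·1 + 2·-1 + 3·3 + 1·1.
Output[0,1]: The receptive field on the input at this output position is [1 3 3 / 3 5 2 / 1 5 2]. Elementwise product with the kernel and sum: 1·-1 + 3·3 + 3·-1 + 2·1 + 1·-1 + 5·3 + 2·1.

7 23
24 22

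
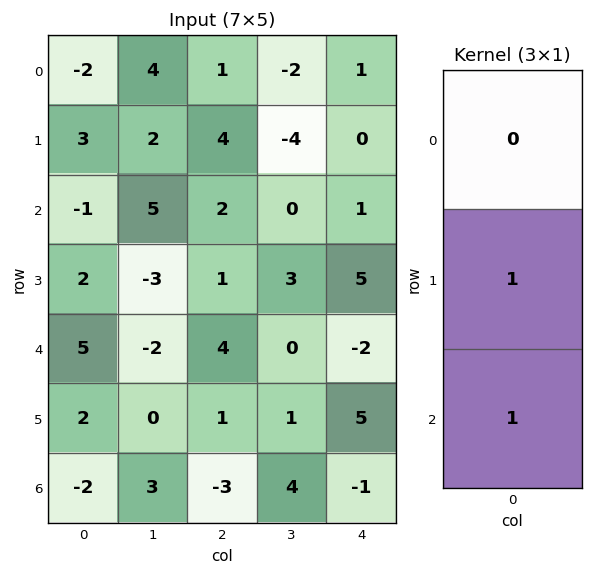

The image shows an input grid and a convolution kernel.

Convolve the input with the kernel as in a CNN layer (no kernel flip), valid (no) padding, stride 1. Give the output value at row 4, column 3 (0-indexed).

The receptive field on the input at this output position is [0 / 1 / 4]. Elementwise product with the kernel and sum: 1·1 + 4·1.

5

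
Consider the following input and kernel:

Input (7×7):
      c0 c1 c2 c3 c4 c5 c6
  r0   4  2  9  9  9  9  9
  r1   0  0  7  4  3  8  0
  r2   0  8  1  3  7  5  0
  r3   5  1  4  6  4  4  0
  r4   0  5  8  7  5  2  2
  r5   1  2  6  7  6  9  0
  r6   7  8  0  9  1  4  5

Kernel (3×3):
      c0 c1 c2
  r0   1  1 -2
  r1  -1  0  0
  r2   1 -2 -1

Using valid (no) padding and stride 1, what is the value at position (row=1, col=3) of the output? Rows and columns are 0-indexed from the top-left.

-18

The receptive field on the input at this output position is [4 3 8 / 3 7 5 / 6 4 4]. Elementwise product with the kernel and sum: 4·1 + 3·1 + 8·-2 + 3·-1 + 6·1 + 4·-2 + 4·-1.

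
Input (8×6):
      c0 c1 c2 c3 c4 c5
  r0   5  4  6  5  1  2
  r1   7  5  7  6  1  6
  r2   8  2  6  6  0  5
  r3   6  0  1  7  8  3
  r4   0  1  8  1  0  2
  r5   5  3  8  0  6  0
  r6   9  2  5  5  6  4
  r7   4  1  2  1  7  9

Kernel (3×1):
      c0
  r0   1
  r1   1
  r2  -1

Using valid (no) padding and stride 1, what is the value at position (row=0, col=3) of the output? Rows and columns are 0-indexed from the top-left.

5

The receptive field on the input at this output position is [5 / 6 / 6]. Elementwise product with the kernel and sum: 5·1 + 6·1 + 6·-1.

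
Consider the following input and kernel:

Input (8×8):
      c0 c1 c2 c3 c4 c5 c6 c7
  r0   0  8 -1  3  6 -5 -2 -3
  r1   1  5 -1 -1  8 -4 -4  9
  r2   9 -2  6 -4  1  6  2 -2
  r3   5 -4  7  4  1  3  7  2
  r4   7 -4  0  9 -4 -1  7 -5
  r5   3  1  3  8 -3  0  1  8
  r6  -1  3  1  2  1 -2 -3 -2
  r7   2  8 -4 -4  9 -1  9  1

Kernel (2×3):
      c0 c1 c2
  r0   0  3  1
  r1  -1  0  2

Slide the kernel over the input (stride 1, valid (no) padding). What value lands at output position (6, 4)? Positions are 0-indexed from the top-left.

The receptive field on the input at this output position is [1 -2 -3 / 9 -1 9]. Elementwise product with the kernel and sum: -2·3 + -3·1 + 9·-1 + 9·2.

0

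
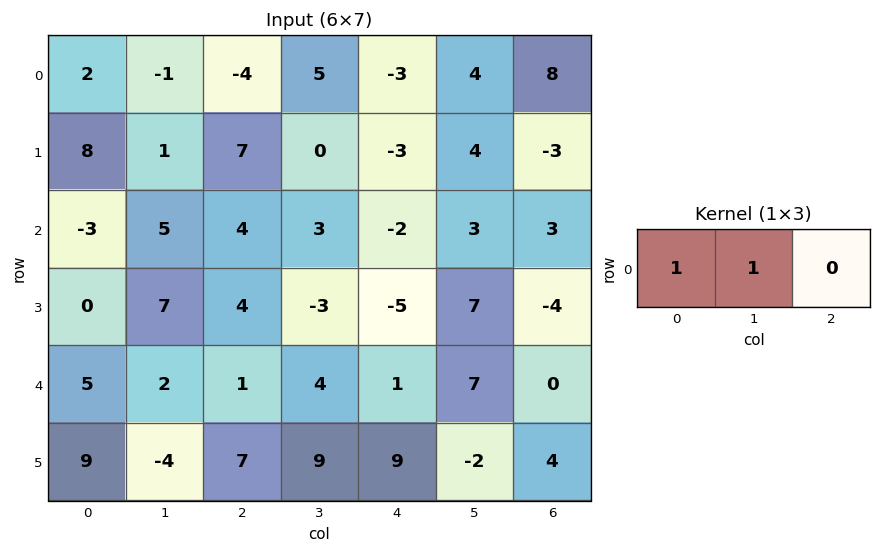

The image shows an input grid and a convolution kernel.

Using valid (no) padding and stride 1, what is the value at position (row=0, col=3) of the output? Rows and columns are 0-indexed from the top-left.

The receptive field on the input at this output position is [5 -3 4]. Elementwise product with the kernel and sum: 5·1 + -3·1.

2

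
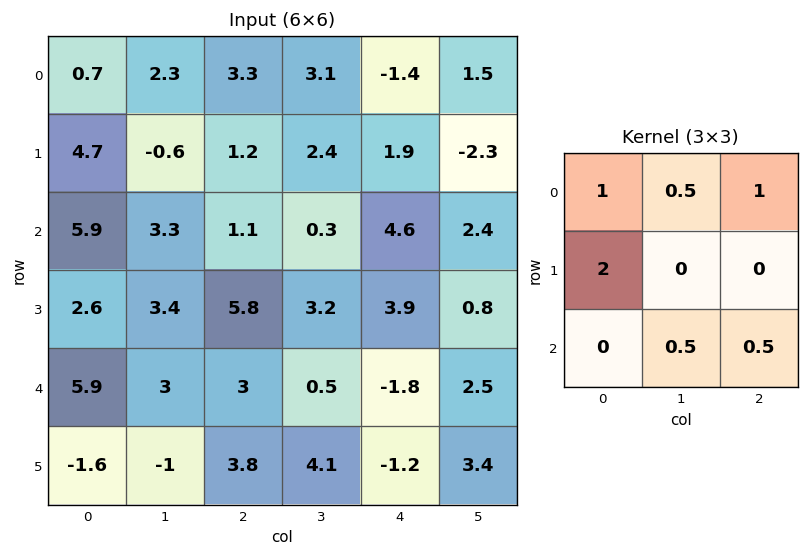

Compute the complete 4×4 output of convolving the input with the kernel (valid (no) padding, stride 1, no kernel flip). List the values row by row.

Output[0,0]: The receptive field on the input at this output position is [0.7 2.3 3.3 / 4.7 -0.6 1.2 / 5.9 3.3 1.1]. Elementwise product with the kernel and sum: 0.7·1 + 2.3·0.5 + 3.3·1 + 4.7·2 + 3.3·0.5 + 1.1·0.5.

16.75 6.55 8.3 12.2
22 13.5 10.05 4
16.85 12.7 16.8 11.75
23.3 19.45 18.75 8.05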